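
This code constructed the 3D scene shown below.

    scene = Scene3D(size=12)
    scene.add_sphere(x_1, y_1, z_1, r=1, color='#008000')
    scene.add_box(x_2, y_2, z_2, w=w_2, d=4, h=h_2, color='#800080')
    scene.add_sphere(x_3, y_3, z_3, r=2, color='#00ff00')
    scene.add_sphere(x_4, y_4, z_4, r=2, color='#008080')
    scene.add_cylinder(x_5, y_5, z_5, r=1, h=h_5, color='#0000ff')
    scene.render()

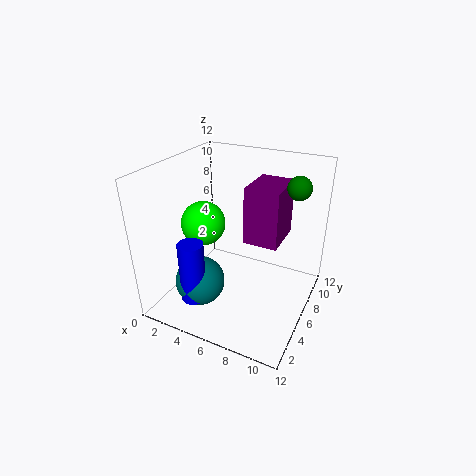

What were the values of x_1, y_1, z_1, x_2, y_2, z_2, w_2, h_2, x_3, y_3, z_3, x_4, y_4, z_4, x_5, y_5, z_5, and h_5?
x_1 = 10, y_1 = 9, z_1 = 10, x_2 = 6, y_2 = 7, z_2 = 5, w_2 = 3, h_2 = 5, x_3 = 2, y_3 = 7, z_3 = 6, x_4 = 4, y_4 = 3, z_4 = 3, x_5 = 4, y_5 = 2, z_5 = 2, h_5 = 5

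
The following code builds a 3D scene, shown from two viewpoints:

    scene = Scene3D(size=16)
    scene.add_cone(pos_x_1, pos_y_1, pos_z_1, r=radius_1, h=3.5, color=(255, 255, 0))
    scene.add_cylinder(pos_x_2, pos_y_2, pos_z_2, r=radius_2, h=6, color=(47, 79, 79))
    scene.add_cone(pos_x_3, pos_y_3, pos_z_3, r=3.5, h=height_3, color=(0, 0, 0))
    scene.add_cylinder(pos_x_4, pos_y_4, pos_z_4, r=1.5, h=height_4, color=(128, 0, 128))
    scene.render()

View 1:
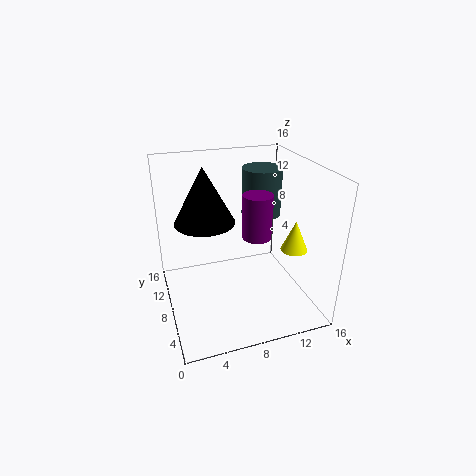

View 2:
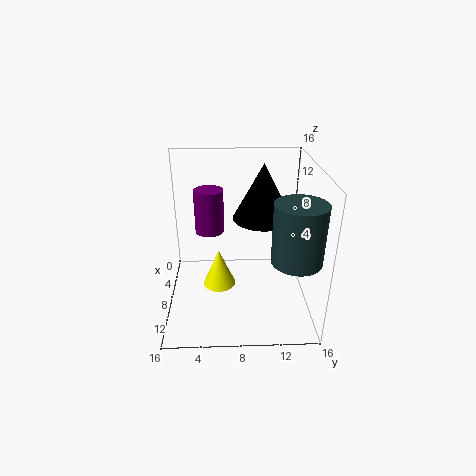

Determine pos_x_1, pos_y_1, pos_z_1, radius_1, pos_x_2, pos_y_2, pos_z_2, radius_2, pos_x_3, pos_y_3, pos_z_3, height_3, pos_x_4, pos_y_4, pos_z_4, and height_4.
pos_x_1 = 14, pos_y_1 = 6, pos_z_1 = 6.5, radius_1 = 1.5, pos_x_2 = 13, pos_y_2 = 13.5, pos_z_2 = 8, radius_2 = 2.5, pos_x_3 = 5, pos_y_3 = 11, pos_z_3 = 9, height_3 = 6.5, pos_x_4 = 9, pos_y_4 = 5, pos_z_4 = 9.5, height_4 = 4.5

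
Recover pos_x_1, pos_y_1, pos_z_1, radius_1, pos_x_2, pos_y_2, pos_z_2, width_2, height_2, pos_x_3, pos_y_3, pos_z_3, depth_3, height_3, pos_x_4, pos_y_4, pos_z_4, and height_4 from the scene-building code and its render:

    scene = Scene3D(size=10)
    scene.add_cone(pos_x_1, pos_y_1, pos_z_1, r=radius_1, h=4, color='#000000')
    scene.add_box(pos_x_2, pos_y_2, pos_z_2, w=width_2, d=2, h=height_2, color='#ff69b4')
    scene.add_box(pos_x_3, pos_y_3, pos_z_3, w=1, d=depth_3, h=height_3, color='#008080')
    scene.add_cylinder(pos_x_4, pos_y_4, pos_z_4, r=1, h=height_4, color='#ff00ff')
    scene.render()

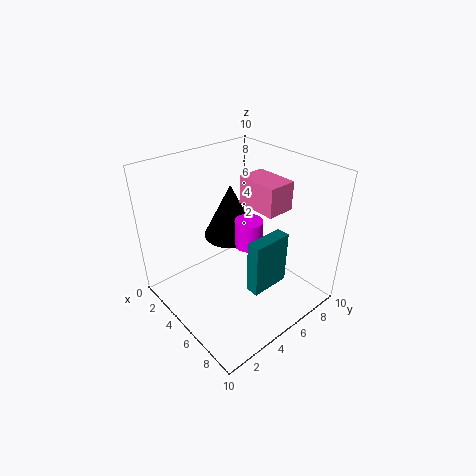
pos_x_1 = 3
pos_y_1 = 6
pos_z_1 = 4
radius_1 = 2
pos_x_2 = 4
pos_y_2 = 6
pos_z_2 = 7
width_2 = 3
height_2 = 2
pos_x_3 = 6
pos_y_3 = 5
pos_z_3 = 1
depth_3 = 3
height_3 = 4
pos_x_4 = 5
pos_y_4 = 6
pos_z_4 = 4
height_4 = 2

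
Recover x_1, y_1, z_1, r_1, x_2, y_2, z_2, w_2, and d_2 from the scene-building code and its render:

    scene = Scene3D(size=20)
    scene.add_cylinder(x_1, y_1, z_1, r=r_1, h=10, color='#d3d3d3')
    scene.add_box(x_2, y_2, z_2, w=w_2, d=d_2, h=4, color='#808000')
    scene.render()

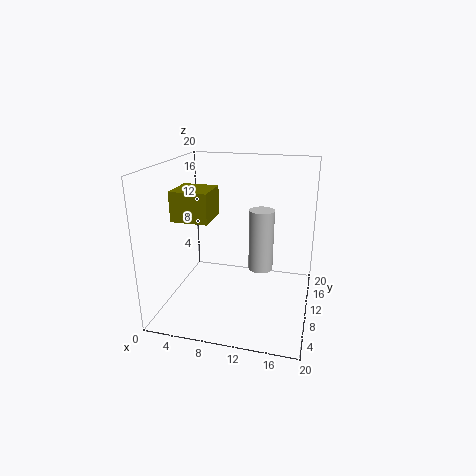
x_1 = 12
y_1 = 17
z_1 = 2
r_1 = 2
x_2 = 2
y_2 = 6
z_2 = 13
w_2 = 5
d_2 = 5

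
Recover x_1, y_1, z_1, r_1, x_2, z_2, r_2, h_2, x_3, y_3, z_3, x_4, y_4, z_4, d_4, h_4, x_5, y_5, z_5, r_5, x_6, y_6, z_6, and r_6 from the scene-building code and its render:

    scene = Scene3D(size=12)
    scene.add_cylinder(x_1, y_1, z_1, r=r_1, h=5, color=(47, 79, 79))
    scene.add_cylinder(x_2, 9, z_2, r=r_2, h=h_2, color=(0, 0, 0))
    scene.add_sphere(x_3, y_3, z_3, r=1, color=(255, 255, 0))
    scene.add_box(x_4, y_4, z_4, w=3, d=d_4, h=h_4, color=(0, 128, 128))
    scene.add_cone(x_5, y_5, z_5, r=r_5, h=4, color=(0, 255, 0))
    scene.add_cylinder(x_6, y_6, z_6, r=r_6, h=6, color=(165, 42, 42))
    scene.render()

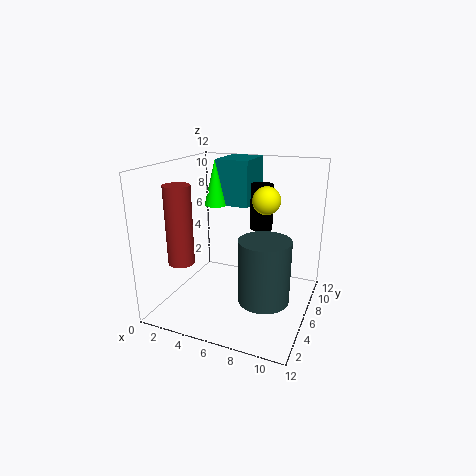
x_1 = 9
y_1 = 4
z_1 = 2
r_1 = 2
x_2 = 7
z_2 = 6
r_2 = 1
h_2 = 4
x_3 = 9
y_3 = 4
z_3 = 10
x_4 = 3
y_4 = 8
z_4 = 8
d_4 = 4
h_4 = 4
x_5 = 3
y_5 = 8
z_5 = 8
r_5 = 1
x_6 = 3
y_6 = 2
z_6 = 5
r_6 = 1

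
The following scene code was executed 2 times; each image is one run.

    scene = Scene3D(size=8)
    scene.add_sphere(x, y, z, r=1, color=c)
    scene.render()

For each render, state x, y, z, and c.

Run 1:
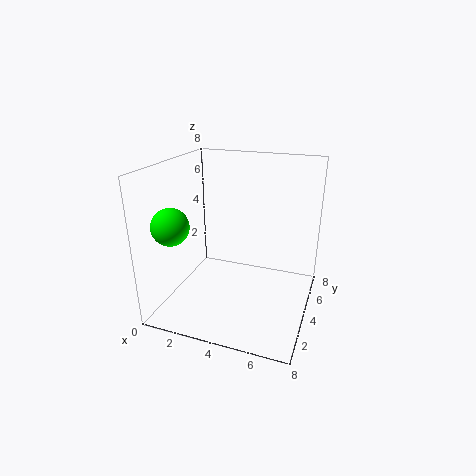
x = 1; y = 2; z = 5; c = 'lime'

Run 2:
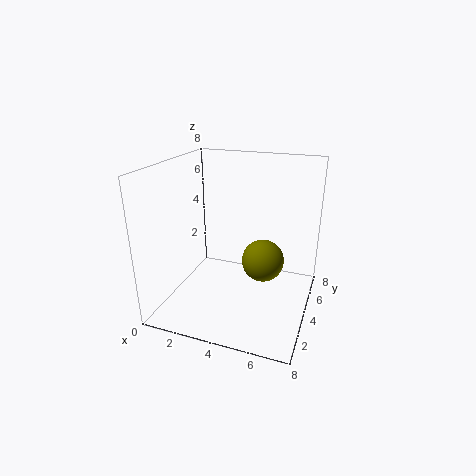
x = 6; y = 2; z = 4; c = 'olive'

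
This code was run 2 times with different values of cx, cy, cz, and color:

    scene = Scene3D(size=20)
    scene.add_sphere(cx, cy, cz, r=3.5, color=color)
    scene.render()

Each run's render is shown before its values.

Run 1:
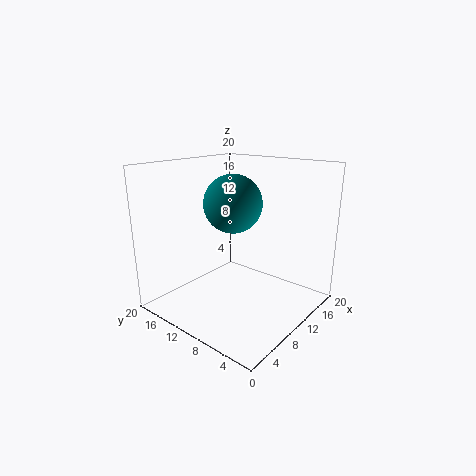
cx = 6
cy = 7.5
cz = 16
color = 'teal'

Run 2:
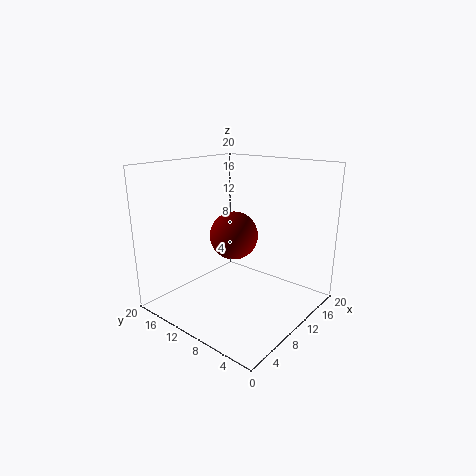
cx = 11.5
cy = 12
cz = 9.5
color = 'maroon'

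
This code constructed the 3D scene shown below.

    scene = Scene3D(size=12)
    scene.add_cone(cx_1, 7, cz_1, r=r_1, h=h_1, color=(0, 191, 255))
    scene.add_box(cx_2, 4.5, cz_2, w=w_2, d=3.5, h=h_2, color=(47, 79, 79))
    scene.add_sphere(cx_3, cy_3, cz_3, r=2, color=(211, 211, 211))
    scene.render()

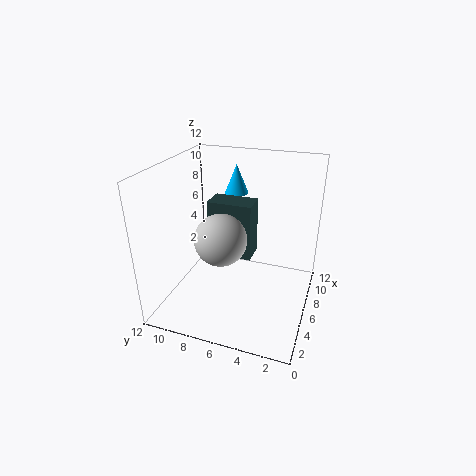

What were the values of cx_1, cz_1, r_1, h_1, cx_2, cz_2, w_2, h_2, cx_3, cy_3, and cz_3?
cx_1 = 8.5, cz_1 = 9, r_1 = 1, h_1 = 2.5, cx_2 = 4.5, cz_2 = 5, w_2 = 2, h_2 = 4.5, cx_3 = 3.5, cy_3 = 6.5, cz_3 = 7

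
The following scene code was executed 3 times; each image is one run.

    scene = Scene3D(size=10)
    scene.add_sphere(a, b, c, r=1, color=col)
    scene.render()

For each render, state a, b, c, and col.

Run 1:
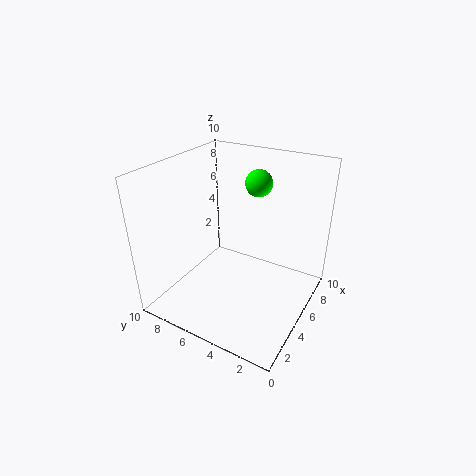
a = 8, b = 5, c = 8, col = 'lime'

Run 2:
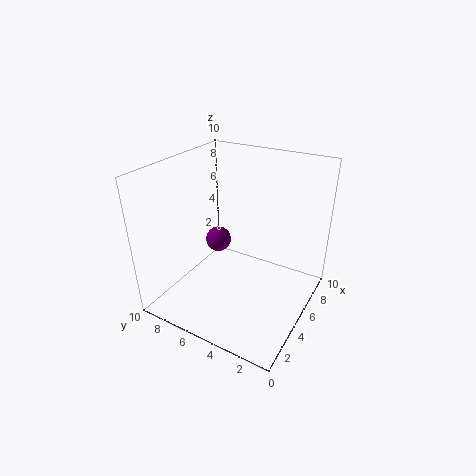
a = 7, b = 8, c = 3, col = 'purple'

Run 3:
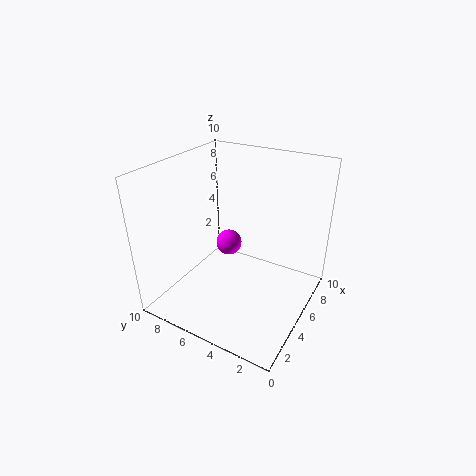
a = 7, b = 7, c = 3, col = 'magenta'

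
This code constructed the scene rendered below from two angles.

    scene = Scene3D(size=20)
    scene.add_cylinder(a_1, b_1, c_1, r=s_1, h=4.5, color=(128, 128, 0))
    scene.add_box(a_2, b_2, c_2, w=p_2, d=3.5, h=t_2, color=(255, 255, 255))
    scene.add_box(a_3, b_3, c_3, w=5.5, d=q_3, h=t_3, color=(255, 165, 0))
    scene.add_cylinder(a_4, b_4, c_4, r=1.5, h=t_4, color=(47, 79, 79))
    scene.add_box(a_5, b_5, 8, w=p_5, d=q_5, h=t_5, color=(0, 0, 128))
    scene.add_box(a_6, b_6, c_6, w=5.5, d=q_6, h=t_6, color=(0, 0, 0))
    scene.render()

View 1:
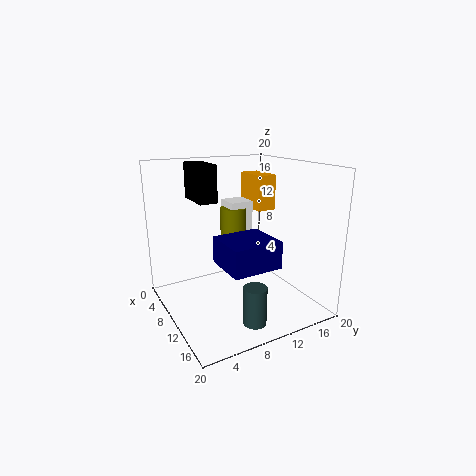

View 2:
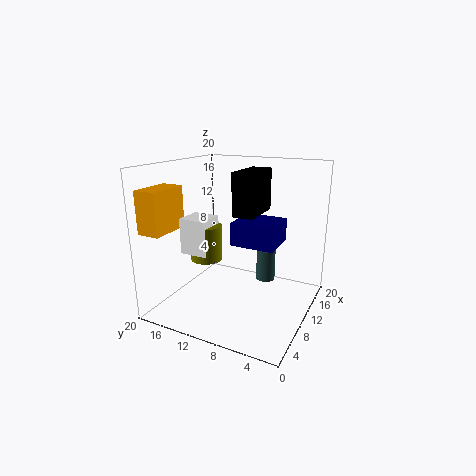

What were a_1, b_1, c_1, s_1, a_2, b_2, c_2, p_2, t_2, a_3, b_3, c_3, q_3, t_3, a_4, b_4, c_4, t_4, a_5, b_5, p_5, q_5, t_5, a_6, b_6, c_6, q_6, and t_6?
a_1 = 5, b_1 = 12, c_1 = 8.5, s_1 = 2, a_2 = 3, b_2 = 11, c_2 = 9.5, p_2 = 3.5, t_2 = 4.5, a_3 = 0.5, b_3 = 16, c_3 = 12, q_3 = 3, t_3 = 5.5, a_4 = 17, b_4 = 8.5, c_4 = 1, t_4 = 5, a_5 = 11.5, b_5 = 5.5, p_5 = 6, q_5 = 6.5, t_5 = 3.5, a_6 = 3.5, b_6 = 5, c_6 = 15, q_6 = 2.5, t_6 = 5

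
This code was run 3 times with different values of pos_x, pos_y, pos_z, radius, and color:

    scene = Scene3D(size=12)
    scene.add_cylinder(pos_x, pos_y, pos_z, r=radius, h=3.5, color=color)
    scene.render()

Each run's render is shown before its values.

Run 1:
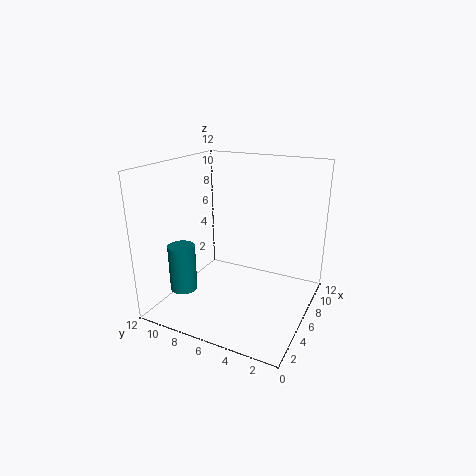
pos_x = 1.25; pos_y = 8.25; pos_z = 3.25; radius = 1; color = 'teal'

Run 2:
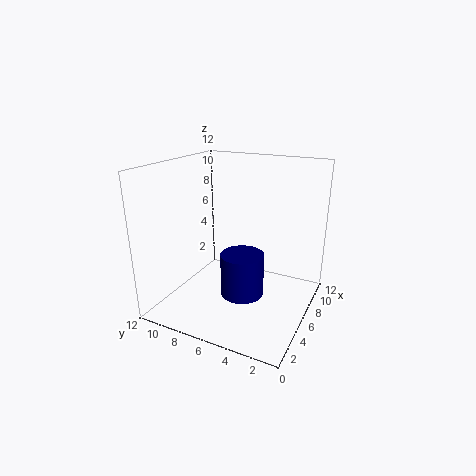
pos_x = 4.75; pos_y = 5; pos_z = 1.75; radius = 1.75; color = 'navy'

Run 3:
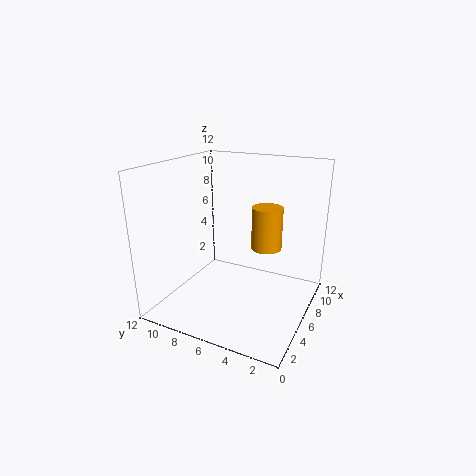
pos_x = 6.75; pos_y = 3.75; pos_z = 5.25; radius = 1.25; color = 'orange'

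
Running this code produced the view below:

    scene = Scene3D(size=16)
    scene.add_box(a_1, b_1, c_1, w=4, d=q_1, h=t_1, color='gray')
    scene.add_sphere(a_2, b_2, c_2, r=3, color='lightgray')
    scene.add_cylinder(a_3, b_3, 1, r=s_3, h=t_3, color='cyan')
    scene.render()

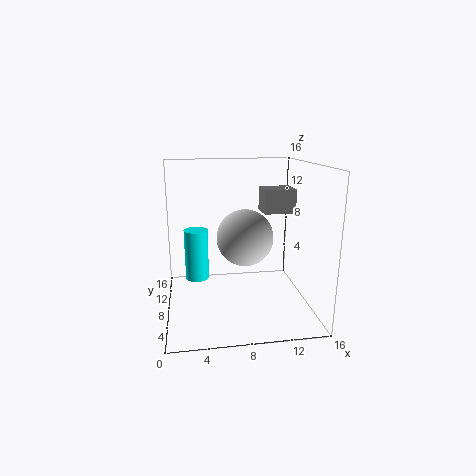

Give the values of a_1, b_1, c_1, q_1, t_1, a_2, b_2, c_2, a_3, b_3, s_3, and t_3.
a_1 = 12; b_1 = 12; c_1 = 9.5; q_1 = 3.5; t_1 = 3; a_2 = 8.5; b_2 = 6.5; c_2 = 8.5; a_3 = 3.5; b_3 = 13.5; s_3 = 1.5; t_3 = 6.5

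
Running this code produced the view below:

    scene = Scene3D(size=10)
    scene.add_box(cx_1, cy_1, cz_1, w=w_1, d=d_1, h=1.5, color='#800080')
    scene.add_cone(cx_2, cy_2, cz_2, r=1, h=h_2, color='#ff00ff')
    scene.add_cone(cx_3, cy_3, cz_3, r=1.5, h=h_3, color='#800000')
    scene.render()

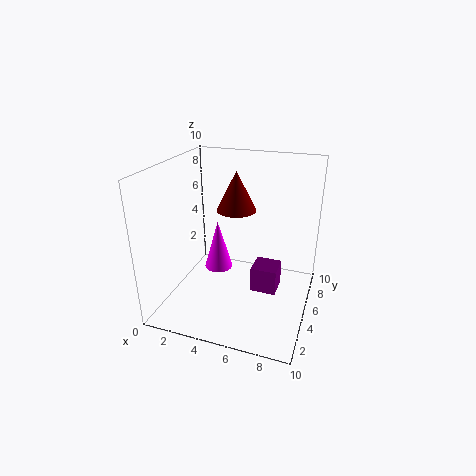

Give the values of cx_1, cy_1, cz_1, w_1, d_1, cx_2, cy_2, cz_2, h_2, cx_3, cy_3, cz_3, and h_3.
cx_1 = 7, cy_1 = 1.5, cz_1 = 3.5, w_1 = 1.5, d_1 = 1.5, cx_2 = 3.5, cy_2 = 5, cz_2 = 2.5, h_2 = 3.5, cx_3 = 4, cy_3 = 7.5, cz_3 = 6, h_3 = 3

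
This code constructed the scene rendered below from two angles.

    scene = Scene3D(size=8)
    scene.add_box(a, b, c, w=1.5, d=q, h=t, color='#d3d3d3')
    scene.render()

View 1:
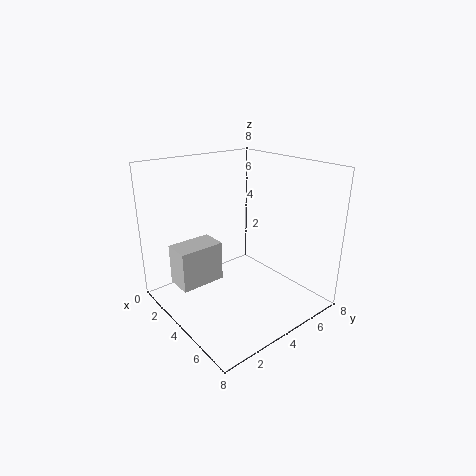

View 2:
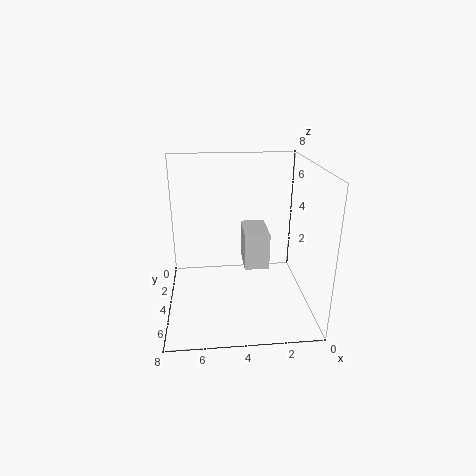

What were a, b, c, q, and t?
a = 2, b = 0.75, c = 1.5, q = 2.5, t = 2.25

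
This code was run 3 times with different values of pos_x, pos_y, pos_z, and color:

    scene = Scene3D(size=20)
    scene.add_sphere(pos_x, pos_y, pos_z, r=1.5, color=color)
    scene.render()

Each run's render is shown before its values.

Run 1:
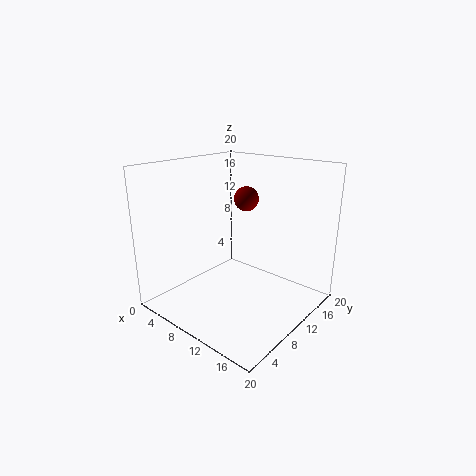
pos_x = 13; pos_y = 8; pos_z = 16.5; color = 'maroon'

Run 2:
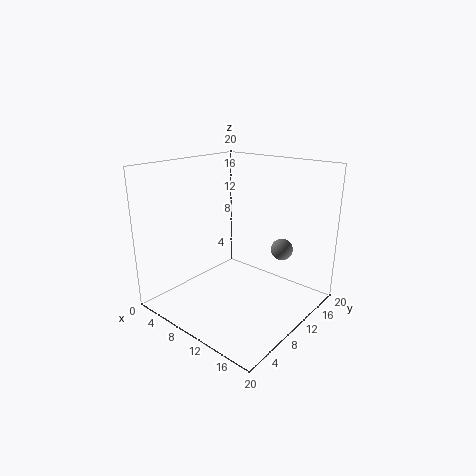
pos_x = 15; pos_y = 13.5; pos_z = 8.5; color = 'gray'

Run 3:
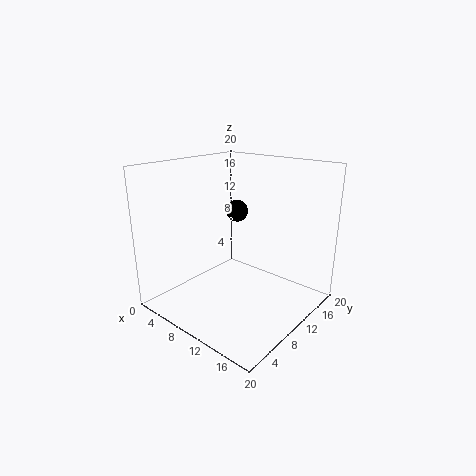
pos_x = 9; pos_y = 11; pos_z = 13.5; color = 'black'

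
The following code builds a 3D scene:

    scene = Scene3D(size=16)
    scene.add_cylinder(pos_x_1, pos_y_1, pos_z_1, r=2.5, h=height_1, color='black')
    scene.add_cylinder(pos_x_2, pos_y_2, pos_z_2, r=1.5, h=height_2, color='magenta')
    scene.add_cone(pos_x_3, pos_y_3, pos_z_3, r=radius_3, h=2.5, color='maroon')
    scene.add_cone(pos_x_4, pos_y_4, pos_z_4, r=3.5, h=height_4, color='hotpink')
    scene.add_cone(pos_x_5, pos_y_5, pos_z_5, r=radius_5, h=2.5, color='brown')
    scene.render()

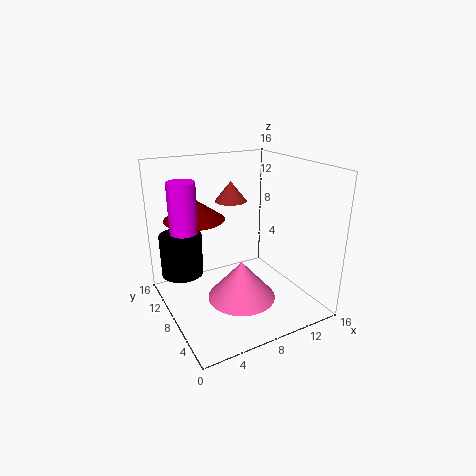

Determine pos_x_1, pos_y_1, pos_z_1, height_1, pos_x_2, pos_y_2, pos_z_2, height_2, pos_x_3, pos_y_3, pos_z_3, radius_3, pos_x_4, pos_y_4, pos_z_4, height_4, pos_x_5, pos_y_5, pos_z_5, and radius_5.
pos_x_1 = 3, pos_y_1 = 13, pos_z_1 = 2.5, height_1 = 5, pos_x_2 = 2.5, pos_y_2 = 10, pos_z_2 = 9, height_2 = 5.5, pos_x_3 = 4.5, pos_y_3 = 12, pos_z_3 = 9.5, radius_3 = 3.5, pos_x_4 = 6.5, pos_y_4 = 4.5, pos_z_4 = 3, height_4 = 4, pos_x_5 = 10, pos_y_5 = 13.5, pos_z_5 = 10.5, radius_5 = 2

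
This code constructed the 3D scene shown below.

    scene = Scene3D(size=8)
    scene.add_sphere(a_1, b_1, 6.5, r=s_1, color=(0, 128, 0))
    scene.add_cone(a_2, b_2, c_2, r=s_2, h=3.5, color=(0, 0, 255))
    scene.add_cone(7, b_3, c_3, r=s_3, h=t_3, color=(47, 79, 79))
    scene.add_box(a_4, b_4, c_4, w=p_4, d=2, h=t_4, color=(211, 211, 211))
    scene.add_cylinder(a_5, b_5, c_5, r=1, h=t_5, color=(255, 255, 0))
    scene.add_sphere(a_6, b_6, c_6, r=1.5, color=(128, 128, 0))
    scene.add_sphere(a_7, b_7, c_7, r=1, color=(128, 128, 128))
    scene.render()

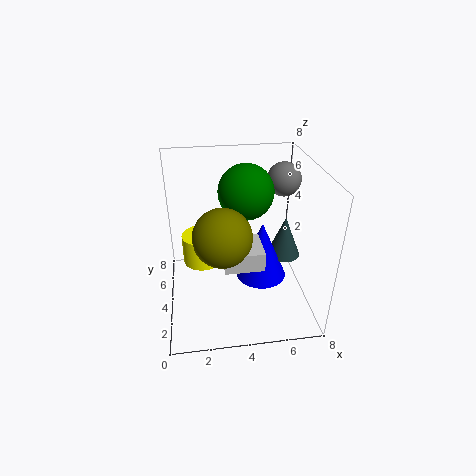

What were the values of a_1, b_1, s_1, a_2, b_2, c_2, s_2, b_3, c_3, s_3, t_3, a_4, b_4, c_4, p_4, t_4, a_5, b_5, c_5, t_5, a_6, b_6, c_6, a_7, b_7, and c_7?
a_1 = 4.5
b_1 = 4.5
s_1 = 1.5
a_2 = 5.5
b_2 = 4.5
c_2 = 1
s_2 = 1.5
b_3 = 5
c_3 = 2
s_3 = 1
t_3 = 2.5
a_4 = 3
b_4 = 1.5
c_4 = 3.5
p_4 = 2
t_4 = 1
a_5 = 2
b_5 = 3
c_5 = 3.5
t_5 = 1.5
a_6 = 3
b_6 = 2.5
c_6 = 5
a_7 = 7
b_7 = 6
c_7 = 6.5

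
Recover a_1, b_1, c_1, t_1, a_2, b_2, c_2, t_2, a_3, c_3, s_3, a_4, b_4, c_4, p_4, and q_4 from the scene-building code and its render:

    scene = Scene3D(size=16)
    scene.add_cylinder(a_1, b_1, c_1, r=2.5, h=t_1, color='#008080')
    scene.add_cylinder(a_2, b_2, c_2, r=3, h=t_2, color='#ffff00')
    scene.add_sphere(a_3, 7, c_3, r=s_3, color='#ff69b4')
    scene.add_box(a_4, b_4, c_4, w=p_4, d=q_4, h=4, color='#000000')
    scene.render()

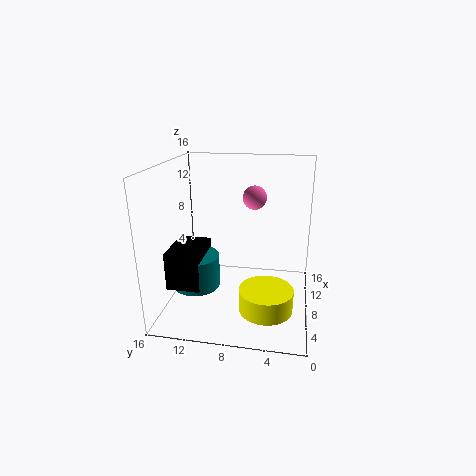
a_1 = 5, b_1 = 12, c_1 = 3.5, t_1 = 3.5, a_2 = 6, b_2 = 4.5, c_2 = 0.5, t_2 = 2.5, a_3 = 14, c_3 = 11, s_3 = 1.5, a_4 = 2.5, b_4 = 11, c_4 = 4, p_4 = 5, q_4 = 3.5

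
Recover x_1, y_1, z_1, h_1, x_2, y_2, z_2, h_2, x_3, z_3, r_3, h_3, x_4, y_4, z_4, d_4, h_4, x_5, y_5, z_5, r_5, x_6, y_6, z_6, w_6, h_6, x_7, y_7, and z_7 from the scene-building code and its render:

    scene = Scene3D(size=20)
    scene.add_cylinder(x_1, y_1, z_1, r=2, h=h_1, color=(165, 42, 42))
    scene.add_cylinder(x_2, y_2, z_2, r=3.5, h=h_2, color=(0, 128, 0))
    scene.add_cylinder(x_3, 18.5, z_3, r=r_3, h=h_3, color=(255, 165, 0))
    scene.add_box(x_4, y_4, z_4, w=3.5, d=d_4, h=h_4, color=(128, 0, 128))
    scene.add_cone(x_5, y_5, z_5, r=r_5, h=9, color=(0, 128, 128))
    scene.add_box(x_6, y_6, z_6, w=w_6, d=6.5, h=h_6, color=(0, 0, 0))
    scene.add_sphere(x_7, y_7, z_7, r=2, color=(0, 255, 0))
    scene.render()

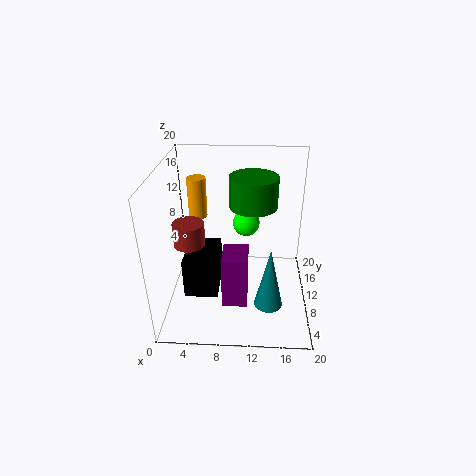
x_1 = 4
y_1 = 6.5
z_1 = 11
h_1 = 3
x_2 = 12
y_2 = 14
z_2 = 13
h_2 = 4.5
x_3 = 3
z_3 = 9
r_3 = 1.5
h_3 = 6.5
x_4 = 8
y_4 = 5.5
z_4 = 1.5
d_4 = 4.5
h_4 = 7.5
x_5 = 14.5
y_5 = 7
z_5 = 1
r_5 = 2
x_6 = 3
y_6 = 5
z_6 = 3.5
w_6 = 4.5
h_6 = 5.5
x_7 = 11
y_7 = 14.5
z_7 = 10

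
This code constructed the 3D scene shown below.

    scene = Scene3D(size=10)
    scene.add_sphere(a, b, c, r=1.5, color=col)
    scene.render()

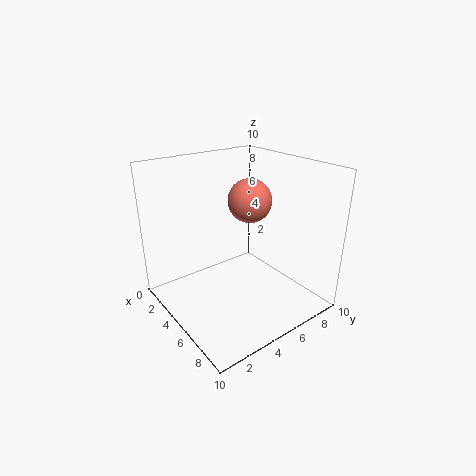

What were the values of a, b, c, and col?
a = 5, b = 6, c = 7.5, col = 'salmon'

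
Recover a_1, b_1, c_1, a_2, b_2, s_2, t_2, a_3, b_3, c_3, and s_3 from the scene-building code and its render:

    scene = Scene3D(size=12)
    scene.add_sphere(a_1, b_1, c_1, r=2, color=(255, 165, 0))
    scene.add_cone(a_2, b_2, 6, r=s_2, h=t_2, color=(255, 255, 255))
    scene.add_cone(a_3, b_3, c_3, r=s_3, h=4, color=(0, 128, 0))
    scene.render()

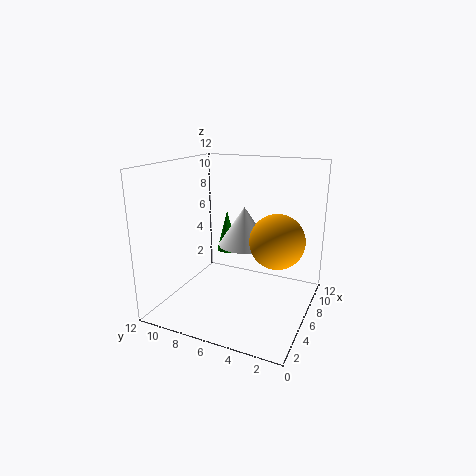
a_1 = 4, b_1 = 2, c_1 = 7, a_2 = 5, b_2 = 5, s_2 = 2, t_2 = 3, a_3 = 10, b_3 = 9, c_3 = 3, s_3 = 1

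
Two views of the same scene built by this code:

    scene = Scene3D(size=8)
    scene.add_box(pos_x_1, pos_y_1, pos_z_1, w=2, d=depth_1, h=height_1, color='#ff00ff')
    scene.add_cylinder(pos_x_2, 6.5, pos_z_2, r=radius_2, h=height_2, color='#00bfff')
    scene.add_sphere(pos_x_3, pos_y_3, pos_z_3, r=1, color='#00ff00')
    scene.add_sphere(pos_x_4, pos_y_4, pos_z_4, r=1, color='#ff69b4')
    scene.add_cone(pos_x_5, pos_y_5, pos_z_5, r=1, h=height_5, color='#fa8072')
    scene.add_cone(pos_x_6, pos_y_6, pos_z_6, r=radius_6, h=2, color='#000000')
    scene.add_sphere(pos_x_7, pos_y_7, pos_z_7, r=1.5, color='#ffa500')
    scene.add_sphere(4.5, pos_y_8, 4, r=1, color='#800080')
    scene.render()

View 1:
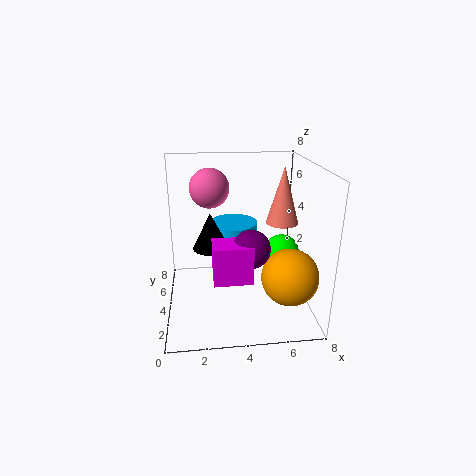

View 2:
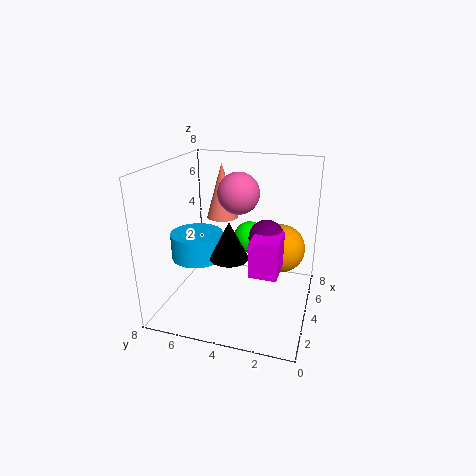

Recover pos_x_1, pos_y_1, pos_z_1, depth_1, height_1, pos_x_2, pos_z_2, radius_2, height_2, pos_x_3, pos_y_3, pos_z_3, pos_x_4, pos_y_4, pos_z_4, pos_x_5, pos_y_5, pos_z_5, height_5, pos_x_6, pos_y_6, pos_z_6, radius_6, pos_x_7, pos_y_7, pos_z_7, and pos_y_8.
pos_x_1 = 2.5, pos_y_1 = 1.5, pos_z_1 = 2.5, depth_1 = 1.5, height_1 = 2, pos_x_2 = 4, pos_z_2 = 2.5, radius_2 = 1.5, height_2 = 1.5, pos_x_3 = 6.5, pos_y_3 = 4, pos_z_3 = 3, pos_x_4 = 2.5, pos_y_4 = 3.5, pos_z_4 = 7, pos_x_5 = 7, pos_y_5 = 6, pos_z_5 = 4, height_5 = 3.5, pos_x_6 = 2.5, pos_y_6 = 4, pos_z_6 = 3.5, radius_6 = 1, pos_x_7 = 6.5, pos_y_7 = 2, pos_z_7 = 2.5, pos_y_8 = 2.5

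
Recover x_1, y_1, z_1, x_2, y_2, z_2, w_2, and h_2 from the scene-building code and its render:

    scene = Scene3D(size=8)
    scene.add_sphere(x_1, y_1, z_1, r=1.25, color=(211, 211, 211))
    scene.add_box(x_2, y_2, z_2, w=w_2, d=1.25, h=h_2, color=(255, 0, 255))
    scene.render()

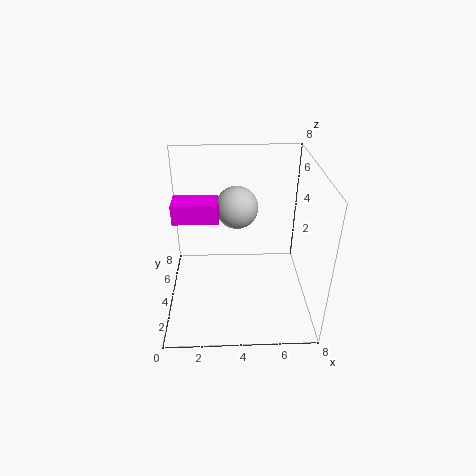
x_1 = 4; y_1 = 5.75; z_1 = 5; x_2 = 0.75; y_2 = 2.5; z_2 = 5.75; w_2 = 2.25; h_2 = 1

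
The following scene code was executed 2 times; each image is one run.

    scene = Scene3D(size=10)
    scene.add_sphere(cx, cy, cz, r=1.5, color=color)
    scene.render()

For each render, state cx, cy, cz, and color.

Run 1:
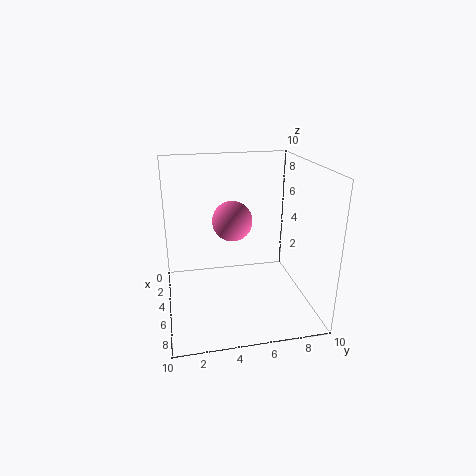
cx = 3
cy = 5
cz = 5.5
color = 'hotpink'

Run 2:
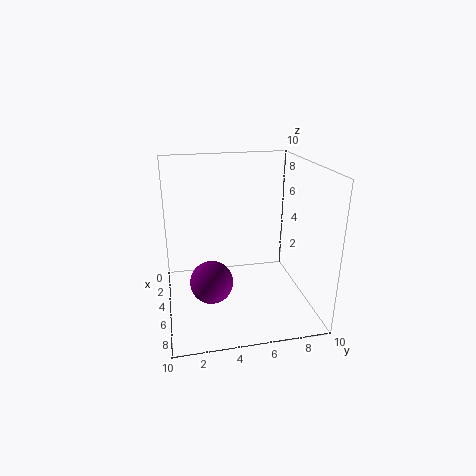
cx = 5.5
cy = 3
cz = 2
color = 'purple'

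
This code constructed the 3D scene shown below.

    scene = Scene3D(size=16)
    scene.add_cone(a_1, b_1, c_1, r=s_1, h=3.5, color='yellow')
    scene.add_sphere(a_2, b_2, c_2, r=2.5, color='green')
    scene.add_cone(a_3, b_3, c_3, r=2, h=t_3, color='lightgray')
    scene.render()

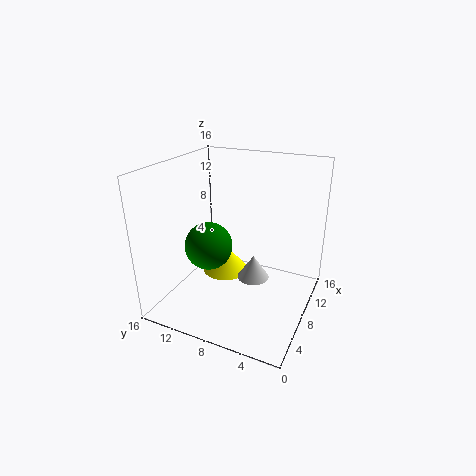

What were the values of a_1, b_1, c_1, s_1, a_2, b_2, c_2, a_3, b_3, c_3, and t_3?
a_1 = 12.5, b_1 = 12, c_1 = 0.5, s_1 = 3, a_2 = 5, b_2 = 10, c_2 = 8, a_3 = 11.5, b_3 = 7.5, c_3 = 1, t_3 = 3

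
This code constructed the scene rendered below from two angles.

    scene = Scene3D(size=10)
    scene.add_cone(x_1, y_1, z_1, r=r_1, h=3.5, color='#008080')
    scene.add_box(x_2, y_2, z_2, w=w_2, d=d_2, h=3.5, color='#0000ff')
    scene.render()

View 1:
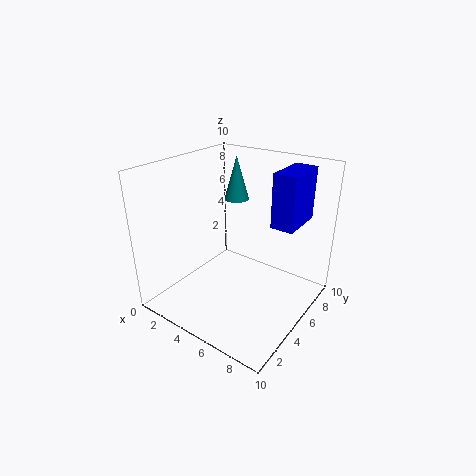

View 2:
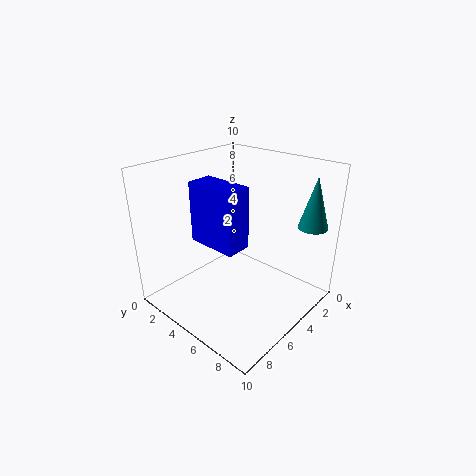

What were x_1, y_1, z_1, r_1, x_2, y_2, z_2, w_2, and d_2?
x_1 = 2, y_1 = 9, z_1 = 6, r_1 = 1, x_2 = 7.5, y_2 = 5, z_2 = 6.5, w_2 = 1.5, d_2 = 3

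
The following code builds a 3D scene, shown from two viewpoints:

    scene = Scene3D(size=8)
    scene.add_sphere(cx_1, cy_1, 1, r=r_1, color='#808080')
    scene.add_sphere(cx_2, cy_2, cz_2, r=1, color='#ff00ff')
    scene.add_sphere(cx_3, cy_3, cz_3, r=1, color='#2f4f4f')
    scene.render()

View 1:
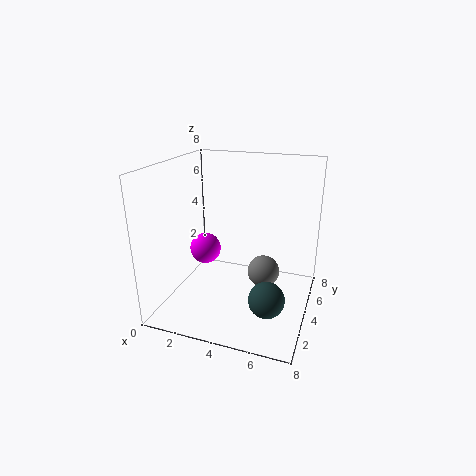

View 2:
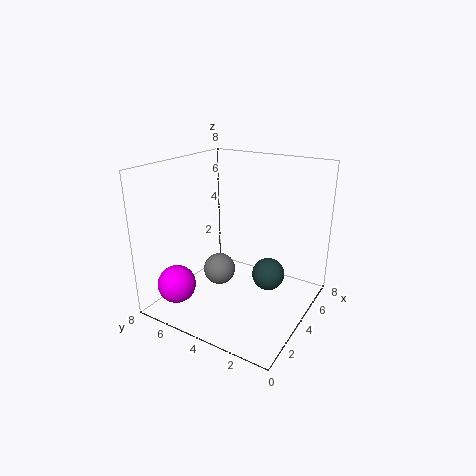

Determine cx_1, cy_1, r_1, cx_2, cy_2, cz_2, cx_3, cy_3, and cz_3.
cx_1 = 5; cy_1 = 6; r_1 = 1; cx_2 = 1; cy_2 = 6; cz_2 = 2; cx_3 = 6; cy_3 = 3; cz_3 = 1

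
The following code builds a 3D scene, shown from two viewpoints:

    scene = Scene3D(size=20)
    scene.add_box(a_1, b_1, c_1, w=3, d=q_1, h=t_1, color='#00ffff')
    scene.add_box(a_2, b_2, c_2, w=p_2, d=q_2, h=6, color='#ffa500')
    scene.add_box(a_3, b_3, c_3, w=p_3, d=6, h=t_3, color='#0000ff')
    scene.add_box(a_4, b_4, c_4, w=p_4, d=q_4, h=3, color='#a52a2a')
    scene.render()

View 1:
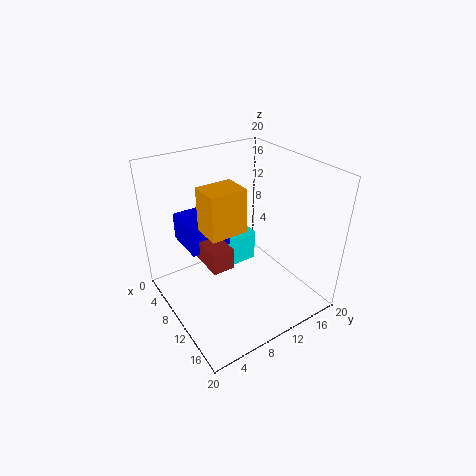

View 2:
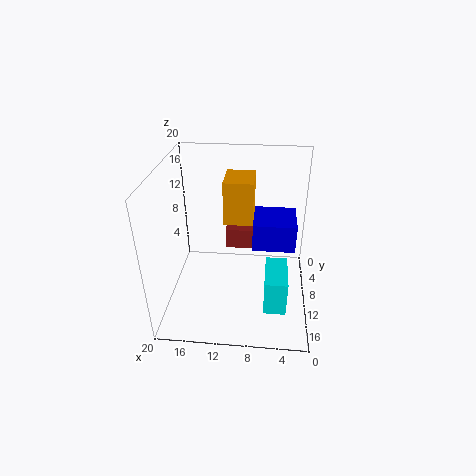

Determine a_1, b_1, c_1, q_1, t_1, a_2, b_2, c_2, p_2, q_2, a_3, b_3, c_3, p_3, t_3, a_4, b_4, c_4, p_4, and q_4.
a_1 = 3; b_1 = 10; c_1 = 2; q_1 = 6; t_1 = 5; a_2 = 8; b_2 = 5; c_2 = 12; p_2 = 4; q_2 = 5; a_3 = 2; b_3 = 4; c_3 = 8; p_3 = 6; t_3 = 4; a_4 = 5; b_4 = 5; c_4 = 7; p_4 = 7; q_4 = 3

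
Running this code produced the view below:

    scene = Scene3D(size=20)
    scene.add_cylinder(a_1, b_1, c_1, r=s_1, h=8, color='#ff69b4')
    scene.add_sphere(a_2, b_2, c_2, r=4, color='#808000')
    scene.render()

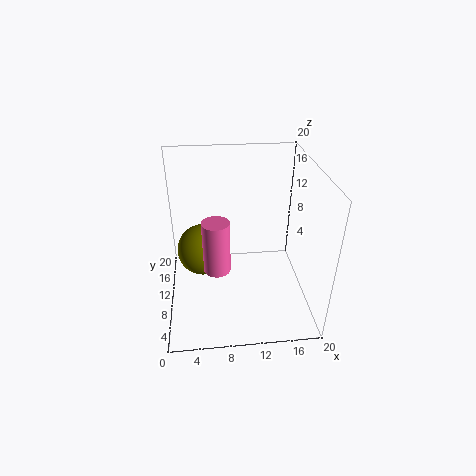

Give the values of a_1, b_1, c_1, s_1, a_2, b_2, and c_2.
a_1 = 7
b_1 = 11
c_1 = 4
s_1 = 2
a_2 = 5
b_2 = 15
c_2 = 5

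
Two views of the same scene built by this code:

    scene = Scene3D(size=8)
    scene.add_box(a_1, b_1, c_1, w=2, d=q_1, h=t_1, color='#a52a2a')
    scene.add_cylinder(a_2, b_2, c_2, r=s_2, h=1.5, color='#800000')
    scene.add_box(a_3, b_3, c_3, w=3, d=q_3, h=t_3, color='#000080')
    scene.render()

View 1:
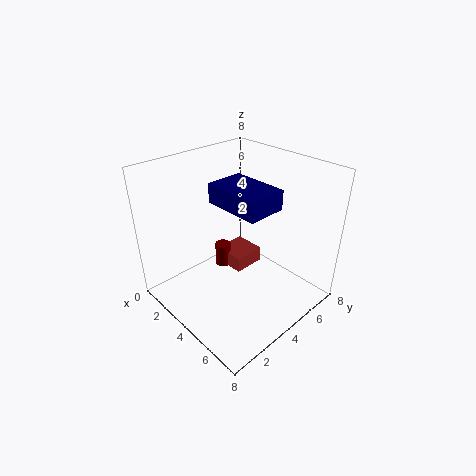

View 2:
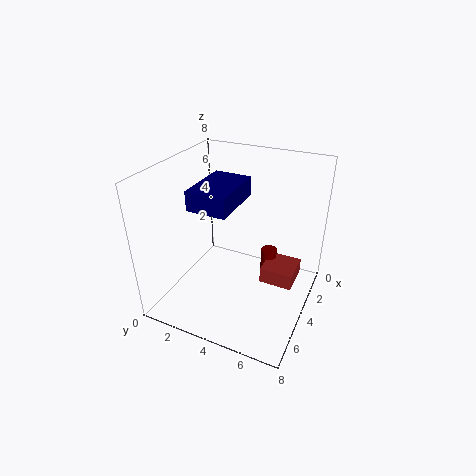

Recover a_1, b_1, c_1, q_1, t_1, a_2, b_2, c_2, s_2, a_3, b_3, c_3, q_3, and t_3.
a_1 = 1; b_1 = 5; c_1 = 0.5; q_1 = 2; t_1 = 1; a_2 = 1.5; b_2 = 5; c_2 = 0.5; s_2 = 0.5; a_3 = 3.5; b_3 = 2.5; c_3 = 6.5; q_3 = 2; t_3 = 1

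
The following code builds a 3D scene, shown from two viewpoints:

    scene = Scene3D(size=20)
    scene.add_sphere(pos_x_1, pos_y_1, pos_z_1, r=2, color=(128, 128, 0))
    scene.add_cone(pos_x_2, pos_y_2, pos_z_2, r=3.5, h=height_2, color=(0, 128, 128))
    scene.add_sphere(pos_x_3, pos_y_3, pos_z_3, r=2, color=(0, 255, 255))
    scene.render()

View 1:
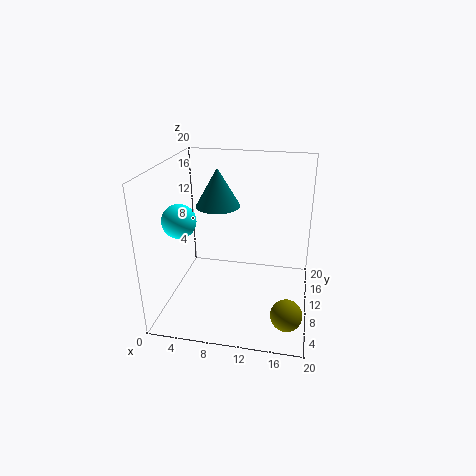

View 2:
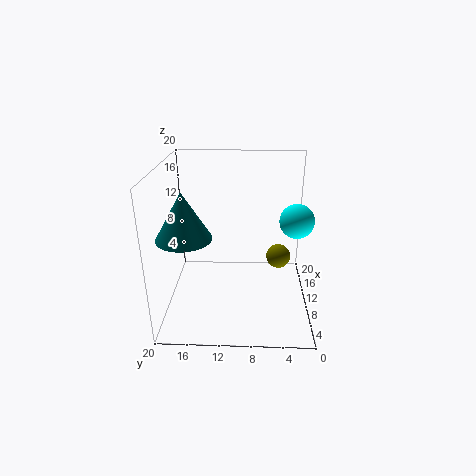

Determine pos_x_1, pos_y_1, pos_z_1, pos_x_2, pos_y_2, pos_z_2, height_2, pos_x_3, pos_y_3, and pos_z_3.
pos_x_1 = 17.5; pos_y_1 = 3.5; pos_z_1 = 3; pos_x_2 = 5.5; pos_y_2 = 16.5; pos_z_2 = 12; height_2 = 6; pos_x_3 = 4.5; pos_y_3 = 3; pos_z_3 = 15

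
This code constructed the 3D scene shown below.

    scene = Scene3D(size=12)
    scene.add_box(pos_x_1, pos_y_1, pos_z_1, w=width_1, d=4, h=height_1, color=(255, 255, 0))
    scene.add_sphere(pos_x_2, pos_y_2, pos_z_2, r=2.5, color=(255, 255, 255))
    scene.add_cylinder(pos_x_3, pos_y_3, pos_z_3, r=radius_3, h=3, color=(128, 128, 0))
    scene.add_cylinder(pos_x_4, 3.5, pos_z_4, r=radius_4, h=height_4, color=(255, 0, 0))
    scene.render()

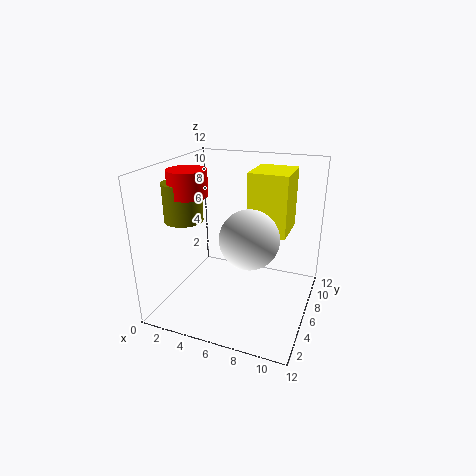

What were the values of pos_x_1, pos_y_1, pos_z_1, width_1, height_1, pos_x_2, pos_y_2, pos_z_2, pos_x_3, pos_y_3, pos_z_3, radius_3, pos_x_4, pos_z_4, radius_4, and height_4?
pos_x_1 = 6, pos_y_1 = 8, pos_z_1 = 5.5, width_1 = 3.5, height_1 = 5.5, pos_x_2 = 7, pos_y_2 = 6, pos_z_2 = 6, pos_x_3 = 2.5, pos_y_3 = 3.5, pos_z_3 = 8, radius_3 = 1.5, pos_x_4 = 3, pos_z_4 = 10, radius_4 = 1.5, height_4 = 2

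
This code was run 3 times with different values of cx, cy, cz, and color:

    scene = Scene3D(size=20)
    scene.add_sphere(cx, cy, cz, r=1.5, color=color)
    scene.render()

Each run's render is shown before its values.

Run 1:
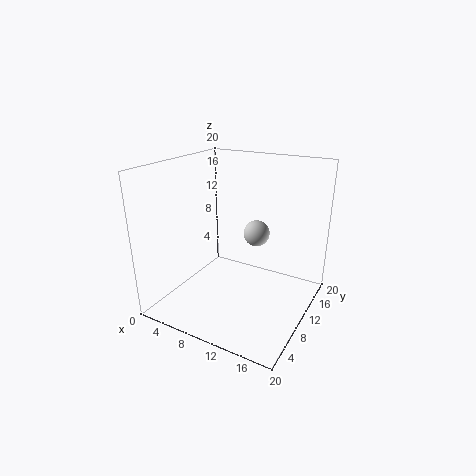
cx = 15, cy = 5.5, cz = 13.5, color = 'lightgray'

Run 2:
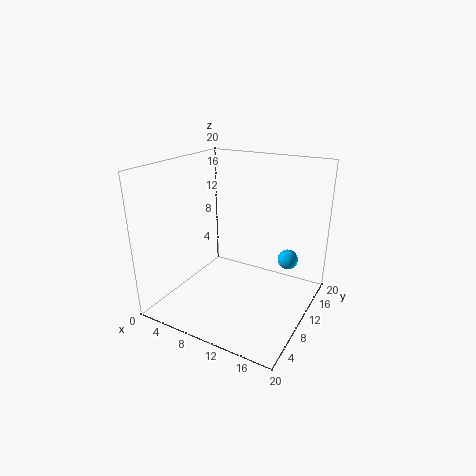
cx = 15.5, cy = 15.5, cz = 5.5, color = 'deepskyblue'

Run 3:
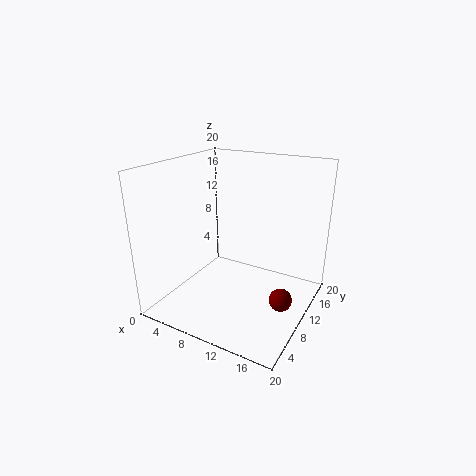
cx = 17.5, cy = 8, cz = 3.5, color = 'maroon'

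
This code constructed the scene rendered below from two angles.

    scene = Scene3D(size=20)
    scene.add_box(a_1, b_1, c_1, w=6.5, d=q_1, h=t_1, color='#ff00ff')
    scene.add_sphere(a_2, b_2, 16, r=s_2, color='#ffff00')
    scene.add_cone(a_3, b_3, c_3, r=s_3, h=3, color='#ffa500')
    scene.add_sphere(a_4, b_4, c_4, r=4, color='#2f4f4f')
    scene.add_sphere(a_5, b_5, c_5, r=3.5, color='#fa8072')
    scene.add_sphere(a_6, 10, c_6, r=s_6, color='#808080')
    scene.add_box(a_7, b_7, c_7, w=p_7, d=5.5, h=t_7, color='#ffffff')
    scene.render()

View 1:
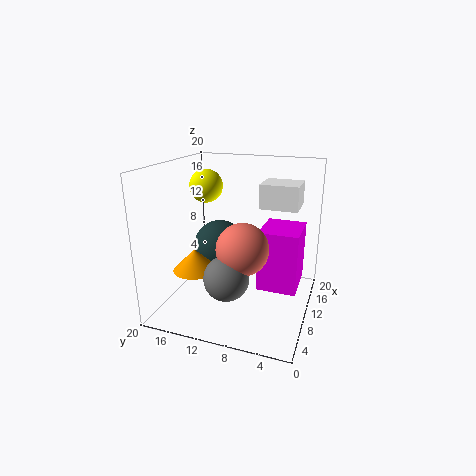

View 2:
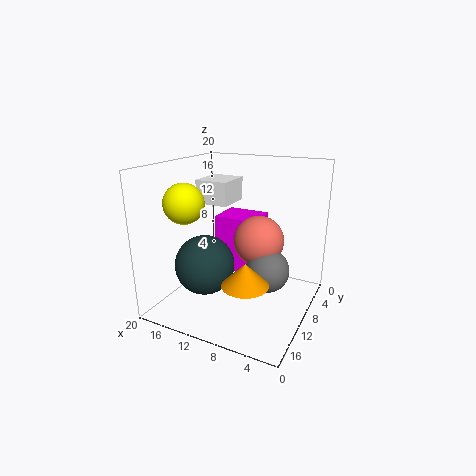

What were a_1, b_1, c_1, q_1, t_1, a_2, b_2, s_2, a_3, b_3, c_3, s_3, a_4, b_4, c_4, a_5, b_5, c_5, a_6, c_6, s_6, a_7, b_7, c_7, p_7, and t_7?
a_1 = 9
b_1 = 1.5
c_1 = 3
q_1 = 5.5
t_1 = 8.5
a_2 = 14
b_2 = 16.5
s_2 = 2.5
a_3 = 6.5
b_3 = 15
c_3 = 6
s_3 = 3
a_4 = 13
b_4 = 14
c_4 = 7
a_5 = 7.5
b_5 = 8.5
c_5 = 9.5
a_6 = 5.5
c_6 = 6
s_6 = 3
a_7 = 13
b_7 = 2.5
c_7 = 13.5
p_7 = 5
t_7 = 3.5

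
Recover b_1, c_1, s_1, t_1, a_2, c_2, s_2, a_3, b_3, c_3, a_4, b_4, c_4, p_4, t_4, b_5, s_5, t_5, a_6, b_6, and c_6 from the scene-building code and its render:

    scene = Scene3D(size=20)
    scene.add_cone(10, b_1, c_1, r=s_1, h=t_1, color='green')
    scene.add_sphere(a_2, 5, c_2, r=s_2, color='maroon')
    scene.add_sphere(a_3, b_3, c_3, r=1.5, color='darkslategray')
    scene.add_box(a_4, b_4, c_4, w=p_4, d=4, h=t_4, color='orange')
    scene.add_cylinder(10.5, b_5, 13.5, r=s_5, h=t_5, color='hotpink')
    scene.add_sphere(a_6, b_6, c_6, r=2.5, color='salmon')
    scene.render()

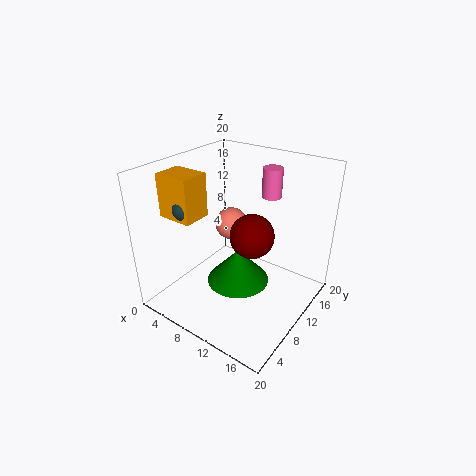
b_1 = 10
c_1 = 3
s_1 = 4.5
t_1 = 5
a_2 = 15.5
c_2 = 14.5
s_2 = 2.5
a_3 = 4.5
b_3 = 5.5
c_3 = 14.5
a_4 = 1
b_4 = 4.5
c_4 = 13
p_4 = 5
t_4 = 6
b_5 = 18
s_5 = 1.5
t_5 = 4.5
a_6 = 5.5
b_6 = 14.5
c_6 = 9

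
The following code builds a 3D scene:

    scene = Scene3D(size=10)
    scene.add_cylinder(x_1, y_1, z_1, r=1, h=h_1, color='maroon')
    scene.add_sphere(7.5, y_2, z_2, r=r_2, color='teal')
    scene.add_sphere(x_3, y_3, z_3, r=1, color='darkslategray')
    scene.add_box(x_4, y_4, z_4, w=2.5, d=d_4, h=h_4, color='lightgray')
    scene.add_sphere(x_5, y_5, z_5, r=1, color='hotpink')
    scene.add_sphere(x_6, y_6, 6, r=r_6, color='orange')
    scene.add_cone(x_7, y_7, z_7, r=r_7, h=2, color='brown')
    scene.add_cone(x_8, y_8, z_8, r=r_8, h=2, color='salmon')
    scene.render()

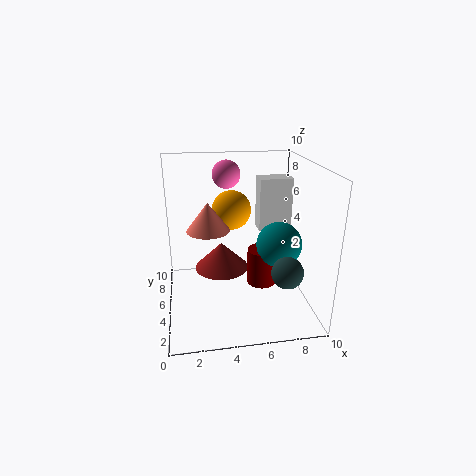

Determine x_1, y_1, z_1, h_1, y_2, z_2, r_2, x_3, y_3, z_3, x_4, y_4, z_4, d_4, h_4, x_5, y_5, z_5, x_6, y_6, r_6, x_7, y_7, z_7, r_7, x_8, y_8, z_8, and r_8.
x_1 = 6.5, y_1 = 4, z_1 = 2, h_1 = 2.5, y_2 = 3.5, z_2 = 5, r_2 = 1.5, x_3 = 7.5, y_3 = 1.5, z_3 = 4, x_4 = 7, y_4 = 7, z_4 = 4.5, d_4 = 1.5, h_4 = 4, x_5 = 4.5, y_5 = 7, z_5 = 9, x_6 = 5, y_6 = 8, r_6 = 1.5, x_7 = 4, y_7 = 6.5, z_7 = 2, r_7 = 2, x_8 = 3, y_8 = 5.5, z_8 = 5.5, r_8 = 1.5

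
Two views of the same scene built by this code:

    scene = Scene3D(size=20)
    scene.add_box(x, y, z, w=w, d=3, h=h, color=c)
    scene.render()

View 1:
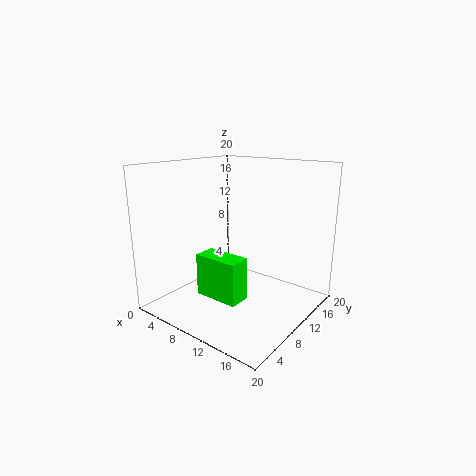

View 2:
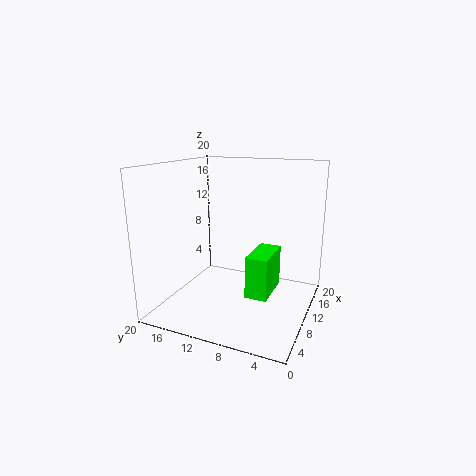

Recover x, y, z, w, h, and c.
x = 7; y = 4.75; z = 2.75; w = 6.25; h = 5.75; c = 'lime'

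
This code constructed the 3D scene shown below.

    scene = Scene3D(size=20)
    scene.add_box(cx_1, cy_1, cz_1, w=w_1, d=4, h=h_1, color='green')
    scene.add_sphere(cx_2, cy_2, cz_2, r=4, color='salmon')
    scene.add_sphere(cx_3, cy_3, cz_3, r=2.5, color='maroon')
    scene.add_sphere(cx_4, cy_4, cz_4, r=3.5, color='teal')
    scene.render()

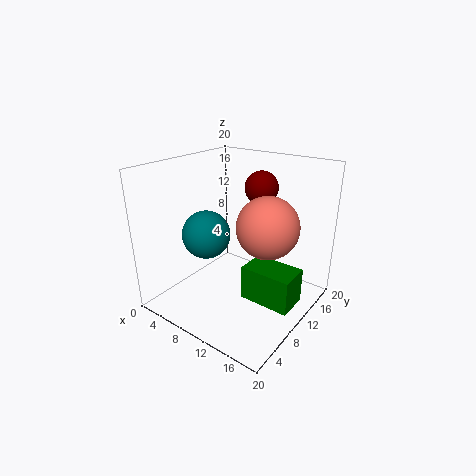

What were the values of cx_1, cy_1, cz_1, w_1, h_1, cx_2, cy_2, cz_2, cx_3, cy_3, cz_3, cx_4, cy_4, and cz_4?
cx_1 = 13.5; cy_1 = 6; cz_1 = 4; w_1 = 6.5; h_1 = 4.5; cx_2 = 15; cy_2 = 9.5; cz_2 = 13; cx_3 = 9.5; cy_3 = 16.5; cz_3 = 15.5; cx_4 = 5; cy_4 = 9; cz_4 = 9.5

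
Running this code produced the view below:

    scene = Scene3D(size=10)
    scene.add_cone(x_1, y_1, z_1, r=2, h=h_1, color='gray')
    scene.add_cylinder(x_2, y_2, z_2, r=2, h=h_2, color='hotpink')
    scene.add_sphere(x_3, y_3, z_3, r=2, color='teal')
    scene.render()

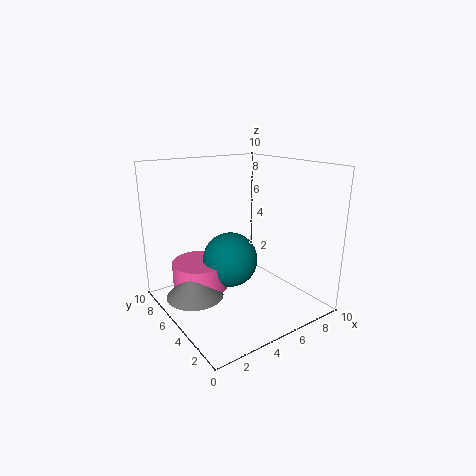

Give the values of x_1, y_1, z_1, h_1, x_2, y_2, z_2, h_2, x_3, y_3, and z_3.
x_1 = 2, y_1 = 6, z_1 = 1, h_1 = 2, x_2 = 3, y_2 = 7, z_2 = 1, h_2 = 2, x_3 = 5, y_3 = 6, z_3 = 3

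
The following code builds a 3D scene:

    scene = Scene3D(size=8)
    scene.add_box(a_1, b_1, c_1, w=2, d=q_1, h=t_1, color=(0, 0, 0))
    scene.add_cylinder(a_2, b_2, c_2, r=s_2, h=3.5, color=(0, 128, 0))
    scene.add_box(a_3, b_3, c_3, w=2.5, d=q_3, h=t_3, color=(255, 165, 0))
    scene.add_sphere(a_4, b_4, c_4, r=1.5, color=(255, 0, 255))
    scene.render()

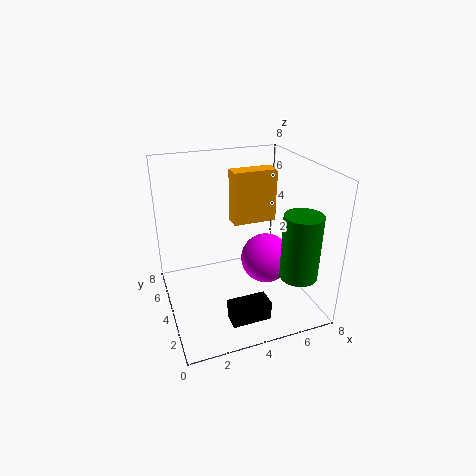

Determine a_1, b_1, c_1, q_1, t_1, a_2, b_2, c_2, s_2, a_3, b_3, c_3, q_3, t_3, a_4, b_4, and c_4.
a_1 = 2.5, b_1 = 0.5, c_1 = 1, q_1 = 1, t_1 = 1, a_2 = 6.5, b_2 = 1.5, c_2 = 2.5, s_2 = 1, a_3 = 4, b_3 = 4.5, c_3 = 4.5, q_3 = 1, t_3 = 3, a_4 = 6, b_4 = 4.5, c_4 = 2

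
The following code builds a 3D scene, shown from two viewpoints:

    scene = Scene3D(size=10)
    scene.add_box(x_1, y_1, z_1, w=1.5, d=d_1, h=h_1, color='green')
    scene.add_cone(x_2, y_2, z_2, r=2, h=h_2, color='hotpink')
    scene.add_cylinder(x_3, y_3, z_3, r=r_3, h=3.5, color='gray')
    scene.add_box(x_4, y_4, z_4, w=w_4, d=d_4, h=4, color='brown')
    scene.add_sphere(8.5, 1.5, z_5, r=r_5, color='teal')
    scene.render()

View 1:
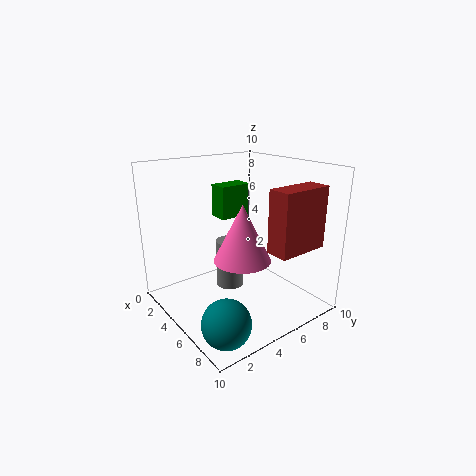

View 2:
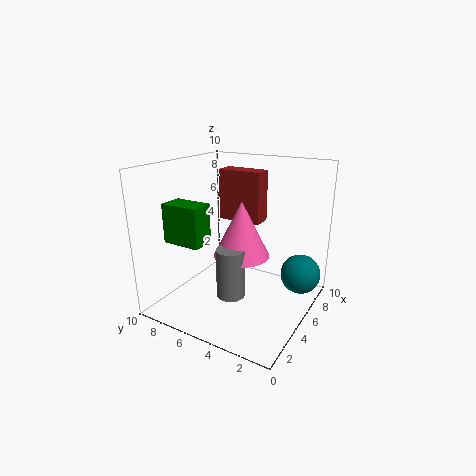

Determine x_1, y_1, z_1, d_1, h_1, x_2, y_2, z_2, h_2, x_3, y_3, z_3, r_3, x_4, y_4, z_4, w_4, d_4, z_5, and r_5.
x_1 = 1; y_1 = 5.5; z_1 = 5.5; d_1 = 2.5; h_1 = 2.5; x_2 = 5.5; y_2 = 5; z_2 = 3.5; h_2 = 4; x_3 = 4; y_3 = 5; z_3 = 1; r_3 = 1; x_4 = 8; y_4 = 5; z_4 = 5; w_4 = 1.5; d_4 = 3.5; z_5 = 1.5; r_5 = 1.5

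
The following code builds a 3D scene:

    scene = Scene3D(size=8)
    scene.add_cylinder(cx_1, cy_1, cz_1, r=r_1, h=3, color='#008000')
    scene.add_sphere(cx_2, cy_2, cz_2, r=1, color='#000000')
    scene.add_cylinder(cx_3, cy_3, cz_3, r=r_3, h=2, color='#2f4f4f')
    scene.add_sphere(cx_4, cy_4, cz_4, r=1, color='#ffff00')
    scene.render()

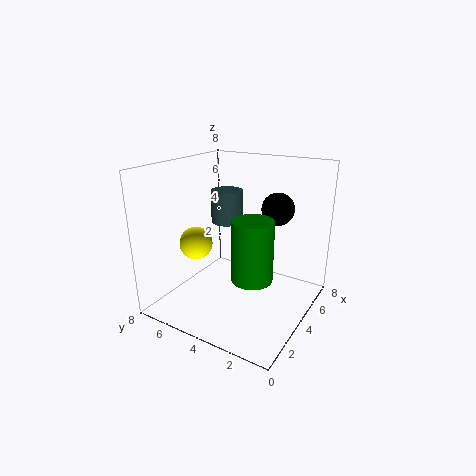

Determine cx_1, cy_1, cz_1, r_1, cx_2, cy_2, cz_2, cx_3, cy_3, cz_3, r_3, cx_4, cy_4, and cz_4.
cx_1 = 2, cy_1 = 2, cz_1 = 3, r_1 = 1, cx_2 = 7, cy_2 = 3, cz_2 = 5, cx_3 = 6, cy_3 = 6, cz_3 = 4, r_3 = 1, cx_4 = 4, cy_4 = 7, cz_4 = 3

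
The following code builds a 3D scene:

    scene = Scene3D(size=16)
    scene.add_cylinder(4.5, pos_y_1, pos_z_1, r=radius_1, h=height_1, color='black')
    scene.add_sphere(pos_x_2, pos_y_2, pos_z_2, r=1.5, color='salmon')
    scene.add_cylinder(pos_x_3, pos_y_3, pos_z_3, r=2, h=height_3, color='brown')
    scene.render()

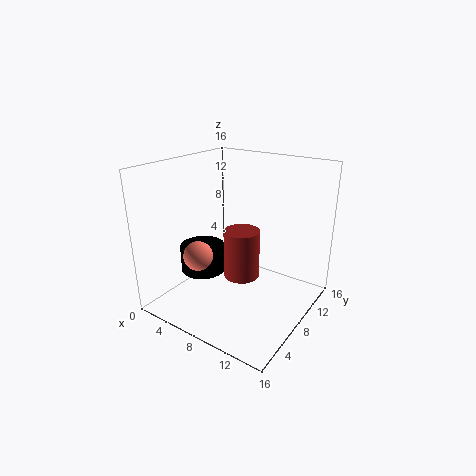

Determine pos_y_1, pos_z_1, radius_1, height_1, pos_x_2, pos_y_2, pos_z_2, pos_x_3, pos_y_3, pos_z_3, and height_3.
pos_y_1 = 6; pos_z_1 = 4; radius_1 = 2.5; height_1 = 3; pos_x_2 = 6.5; pos_y_2 = 3; pos_z_2 = 7.5; pos_x_3 = 8.5; pos_y_3 = 8; pos_z_3 = 3.5; height_3 = 5.5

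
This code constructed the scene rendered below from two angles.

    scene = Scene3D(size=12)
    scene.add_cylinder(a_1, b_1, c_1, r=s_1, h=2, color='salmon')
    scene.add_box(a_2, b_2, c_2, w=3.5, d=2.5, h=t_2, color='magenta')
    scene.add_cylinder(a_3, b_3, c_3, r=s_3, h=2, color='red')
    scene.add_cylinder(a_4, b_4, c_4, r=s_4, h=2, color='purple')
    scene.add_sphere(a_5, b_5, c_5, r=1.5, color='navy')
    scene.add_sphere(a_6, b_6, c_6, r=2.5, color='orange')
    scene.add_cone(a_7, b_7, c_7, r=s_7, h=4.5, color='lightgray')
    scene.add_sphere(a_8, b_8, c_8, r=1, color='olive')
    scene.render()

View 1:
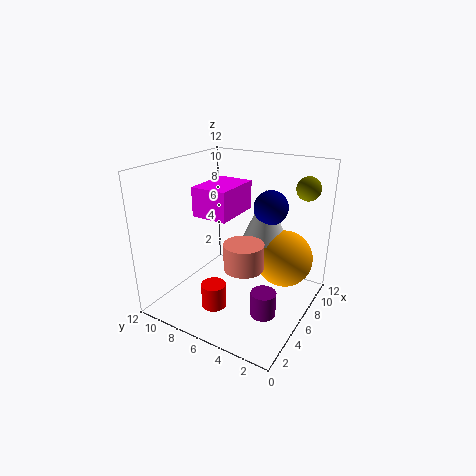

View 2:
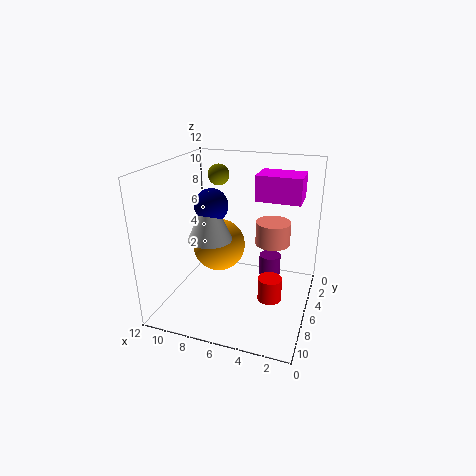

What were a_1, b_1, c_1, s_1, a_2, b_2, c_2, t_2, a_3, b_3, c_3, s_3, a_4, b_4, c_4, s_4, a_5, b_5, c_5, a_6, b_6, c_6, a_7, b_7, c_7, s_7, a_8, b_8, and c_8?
a_1 = 3.5; b_1 = 4; c_1 = 5; s_1 = 1.5; a_2 = 1; b_2 = 4; c_2 = 9.5; t_2 = 2; a_3 = 3; b_3 = 6.5; c_3 = 1; s_3 = 1; a_4 = 4; b_4 = 2.5; c_4 = 1; s_4 = 1; a_5 = 9; b_5 = 4.5; c_5 = 8; a_6 = 9; b_6 = 3; c_6 = 3.5; a_7 = 9; b_7 = 5; c_7 = 5; s_7 = 2; a_8 = 9.5; b_8 = 1.5; c_8 = 10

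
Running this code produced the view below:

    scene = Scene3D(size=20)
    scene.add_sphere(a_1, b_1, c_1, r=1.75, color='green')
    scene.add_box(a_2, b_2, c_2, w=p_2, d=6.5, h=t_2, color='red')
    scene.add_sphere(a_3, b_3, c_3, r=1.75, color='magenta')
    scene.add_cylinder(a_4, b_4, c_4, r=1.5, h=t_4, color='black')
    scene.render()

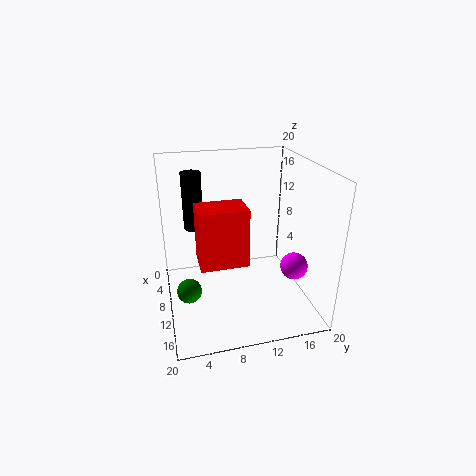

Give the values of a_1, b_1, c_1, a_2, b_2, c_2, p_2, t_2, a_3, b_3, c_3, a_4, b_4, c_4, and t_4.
a_1 = 10.25
b_1 = 2.75
c_1 = 2.5
a_2 = 8.75
b_2 = 4.25
c_2 = 7.25
p_2 = 4.5
t_2 = 8
a_3 = 15.75
b_3 = 16
c_3 = 8
a_4 = 3
b_4 = 4.75
c_4 = 9
t_4 = 8.75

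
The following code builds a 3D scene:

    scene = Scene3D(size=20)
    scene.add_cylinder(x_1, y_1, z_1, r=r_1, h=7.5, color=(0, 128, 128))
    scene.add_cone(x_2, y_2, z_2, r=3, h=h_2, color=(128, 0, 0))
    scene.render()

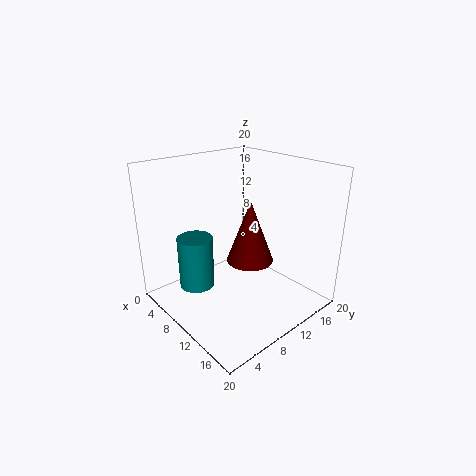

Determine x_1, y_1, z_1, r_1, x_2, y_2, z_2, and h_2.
x_1 = 6
y_1 = 5.5
z_1 = 2.5
r_1 = 2.5
x_2 = 13.5
y_2 = 9
z_2 = 8.5
h_2 = 8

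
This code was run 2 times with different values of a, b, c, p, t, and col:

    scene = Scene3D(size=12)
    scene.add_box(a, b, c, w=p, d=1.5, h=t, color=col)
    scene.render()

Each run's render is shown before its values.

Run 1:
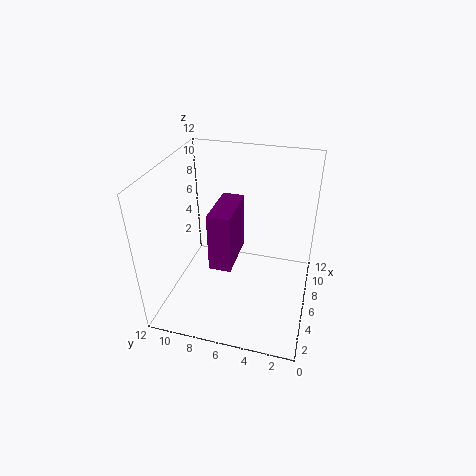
a = 0.5, b = 5, c = 7, p = 3.5, t = 4, col = 'purple'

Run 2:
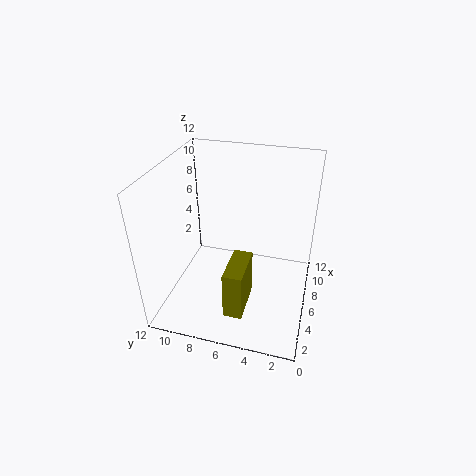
a = 1.5, b = 4.5, c = 1.5, p = 3.5, t = 4, col = 'olive'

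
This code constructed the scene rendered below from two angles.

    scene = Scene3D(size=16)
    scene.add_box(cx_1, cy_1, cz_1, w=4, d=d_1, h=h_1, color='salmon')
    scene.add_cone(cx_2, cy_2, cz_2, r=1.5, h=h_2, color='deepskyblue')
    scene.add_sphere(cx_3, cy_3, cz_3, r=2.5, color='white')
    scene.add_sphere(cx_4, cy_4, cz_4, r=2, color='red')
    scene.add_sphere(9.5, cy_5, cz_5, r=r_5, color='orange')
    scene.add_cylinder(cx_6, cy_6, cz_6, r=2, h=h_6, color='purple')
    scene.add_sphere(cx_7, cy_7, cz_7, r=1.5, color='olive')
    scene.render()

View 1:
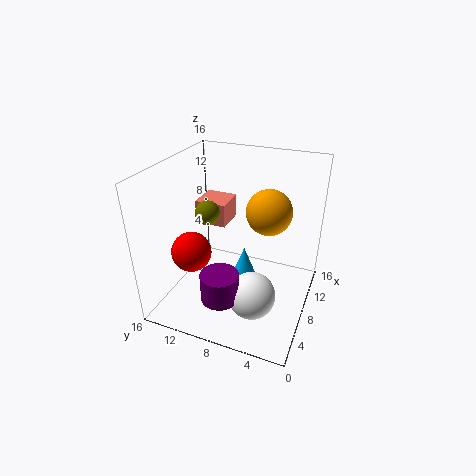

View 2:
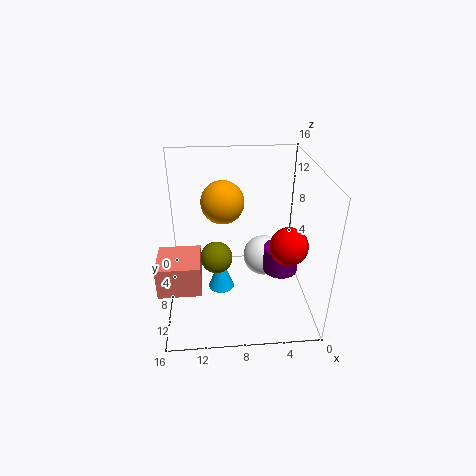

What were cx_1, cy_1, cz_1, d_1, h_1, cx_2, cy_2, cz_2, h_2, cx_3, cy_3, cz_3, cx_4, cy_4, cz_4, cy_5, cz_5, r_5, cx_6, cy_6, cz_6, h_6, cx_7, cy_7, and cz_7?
cx_1 = 12; cy_1 = 11.5; cz_1 = 6.5; d_1 = 4; h_1 = 3; cx_2 = 10; cy_2 = 8; cz_2 = 1.5; h_2 = 4; cx_3 = 4.5; cy_3 = 5; cz_3 = 3.5; cx_4 = 3; cy_4 = 11; cz_4 = 8.5; cy_5 = 5; cz_5 = 11; r_5 = 2.5; cx_6 = 3; cy_6 = 8; cz_6 = 3.5; h_6 = 3; cx_7 = 10.5; cy_7 = 13; cz_7 = 9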